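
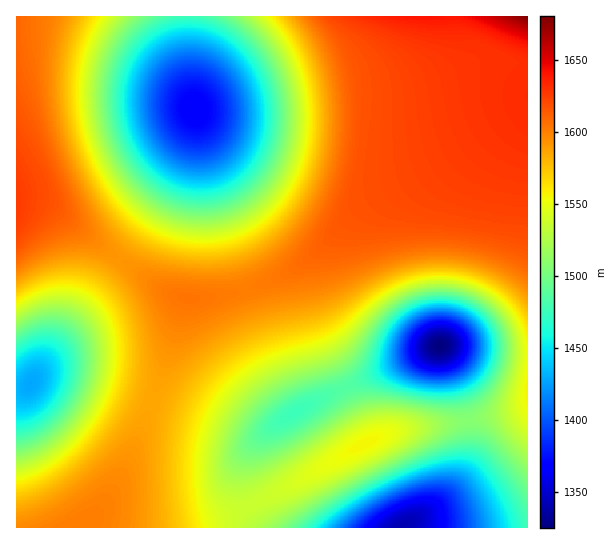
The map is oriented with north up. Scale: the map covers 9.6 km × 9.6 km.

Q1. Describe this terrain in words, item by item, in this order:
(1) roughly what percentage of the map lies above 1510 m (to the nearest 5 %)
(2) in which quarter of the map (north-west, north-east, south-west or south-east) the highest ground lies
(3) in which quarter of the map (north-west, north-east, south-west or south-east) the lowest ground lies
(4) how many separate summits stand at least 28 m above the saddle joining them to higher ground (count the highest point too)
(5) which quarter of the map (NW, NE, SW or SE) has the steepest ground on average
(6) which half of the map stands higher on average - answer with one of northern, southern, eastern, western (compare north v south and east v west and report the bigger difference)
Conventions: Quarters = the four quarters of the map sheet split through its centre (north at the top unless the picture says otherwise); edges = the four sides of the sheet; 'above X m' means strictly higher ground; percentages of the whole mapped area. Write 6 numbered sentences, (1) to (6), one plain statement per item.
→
(1) Roughly 70 % of the ground is higher than 1510 m.
(2) Look to the north-east quarter for the highest ground.
(3) Look to the south-east quarter for the lowest ground.
(4) Counting only tops that stand 28 m proud, the map has 2 summits.
(5) Slopes are steepest in the south-east quarter.
(6) On average the northern half of the map is the higher ground.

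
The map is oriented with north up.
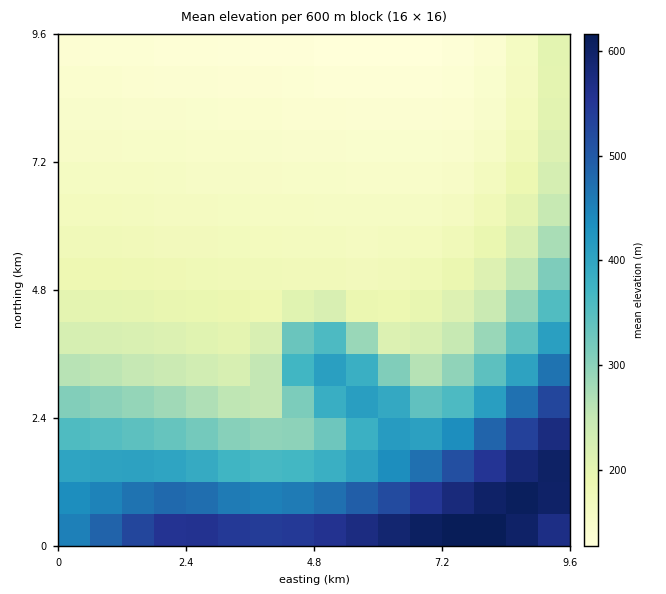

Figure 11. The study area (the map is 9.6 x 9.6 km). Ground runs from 120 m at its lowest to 620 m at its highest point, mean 270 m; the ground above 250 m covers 37.1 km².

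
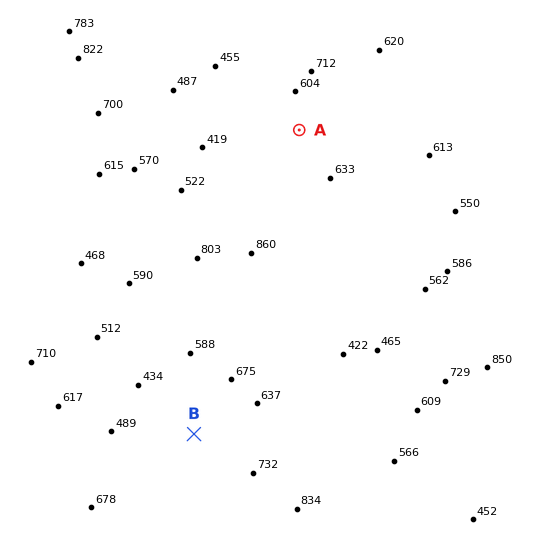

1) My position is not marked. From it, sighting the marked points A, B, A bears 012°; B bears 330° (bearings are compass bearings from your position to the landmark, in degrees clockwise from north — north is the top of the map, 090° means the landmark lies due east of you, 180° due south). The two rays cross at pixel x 224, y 486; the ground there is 730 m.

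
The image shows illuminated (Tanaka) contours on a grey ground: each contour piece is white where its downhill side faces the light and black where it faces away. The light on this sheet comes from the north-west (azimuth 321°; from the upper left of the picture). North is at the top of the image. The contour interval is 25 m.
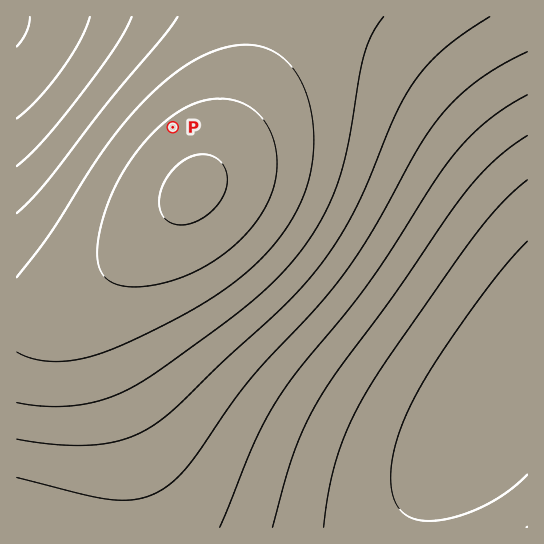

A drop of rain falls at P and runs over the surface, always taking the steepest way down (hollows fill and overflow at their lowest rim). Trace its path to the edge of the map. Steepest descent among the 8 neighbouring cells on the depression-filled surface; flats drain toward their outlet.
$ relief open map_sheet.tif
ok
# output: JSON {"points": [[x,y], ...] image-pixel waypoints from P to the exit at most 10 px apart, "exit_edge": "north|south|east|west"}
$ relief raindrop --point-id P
{"points": [[173, 127], [162, 117], [151, 106], [141, 95], [130, 85], [119, 74], [109, 63], [98, 53], [87, 42], [77, 31], [66, 30], [55, 30], [45, 30], [34, 30], [23, 30], [17, 30]], "exit_edge": "west"}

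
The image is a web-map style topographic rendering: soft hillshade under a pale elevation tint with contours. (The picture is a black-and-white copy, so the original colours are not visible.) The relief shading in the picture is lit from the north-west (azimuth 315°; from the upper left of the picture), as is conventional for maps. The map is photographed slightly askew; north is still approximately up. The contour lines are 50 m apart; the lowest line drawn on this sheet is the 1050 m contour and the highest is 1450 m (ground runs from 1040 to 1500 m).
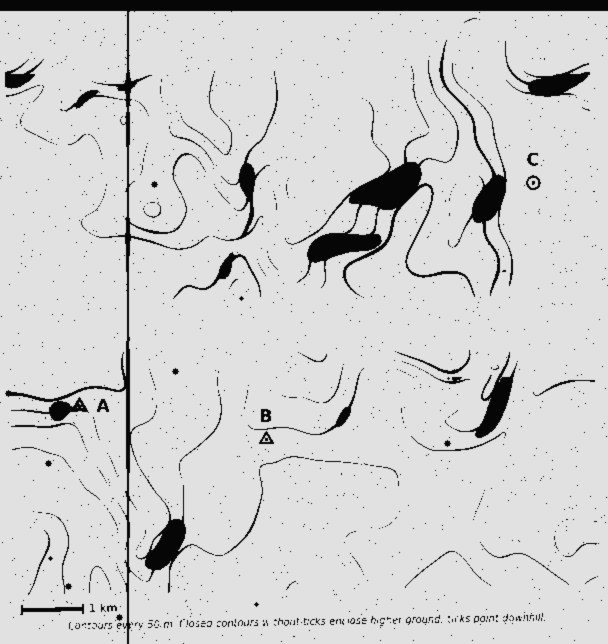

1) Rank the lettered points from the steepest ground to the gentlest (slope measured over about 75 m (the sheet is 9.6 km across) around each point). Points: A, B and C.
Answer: A B C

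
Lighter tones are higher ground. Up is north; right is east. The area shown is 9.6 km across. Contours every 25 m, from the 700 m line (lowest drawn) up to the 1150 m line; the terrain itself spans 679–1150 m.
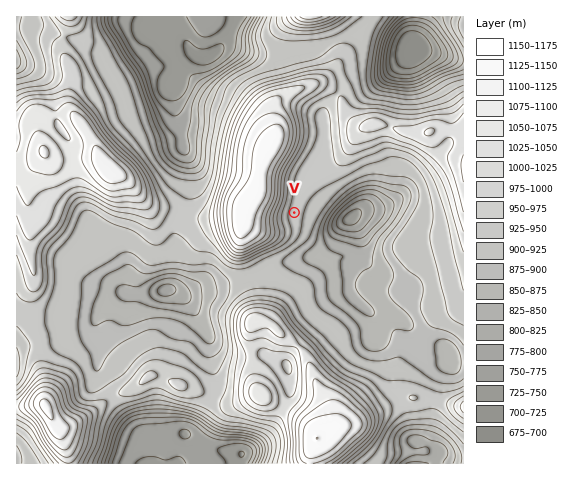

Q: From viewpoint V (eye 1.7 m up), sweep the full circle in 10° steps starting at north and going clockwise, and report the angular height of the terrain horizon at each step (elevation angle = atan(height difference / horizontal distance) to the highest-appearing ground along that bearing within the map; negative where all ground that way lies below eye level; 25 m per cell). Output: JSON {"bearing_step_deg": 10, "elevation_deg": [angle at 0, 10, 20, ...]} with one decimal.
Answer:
{"bearing_step_deg": 10, "elevation_deg": [4.5, 1.9, 0.8, 1.5, 2.2, 1.8, 1.9, 1.6, 1.7, 1.4, 0.7, 0.3, 0.0, -0.6, 0.6, 0.1, 1.5, 2.5, 1.9, 2.7, 3.5, 5.4, 7.5, 9.6, 11.1, 12.1, 12.7, 13.5, 14.4, 14.9, 14.9, 14.0, 12.0, 9.8, 8.5, 7.2]}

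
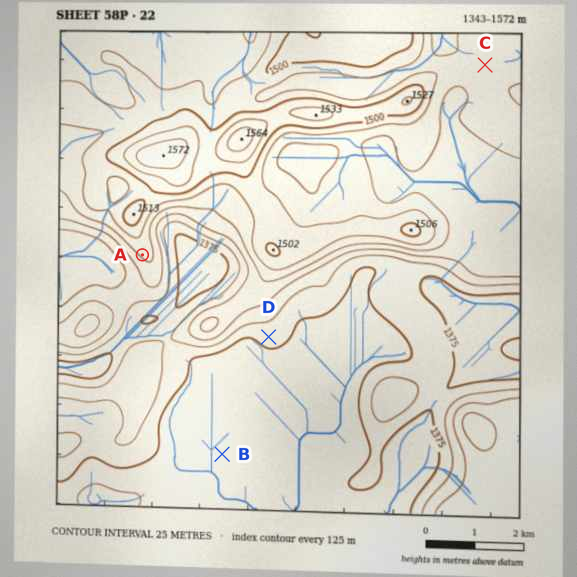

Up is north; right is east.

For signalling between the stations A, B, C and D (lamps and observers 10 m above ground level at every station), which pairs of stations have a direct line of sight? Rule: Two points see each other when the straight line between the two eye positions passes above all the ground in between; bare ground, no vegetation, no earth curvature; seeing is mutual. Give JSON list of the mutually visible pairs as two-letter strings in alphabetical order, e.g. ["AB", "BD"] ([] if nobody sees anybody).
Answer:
["AB", "BD"]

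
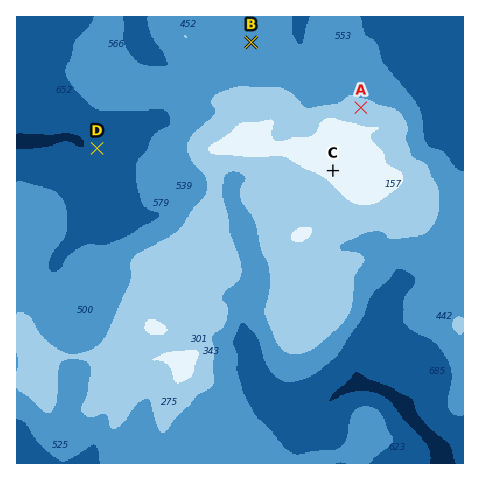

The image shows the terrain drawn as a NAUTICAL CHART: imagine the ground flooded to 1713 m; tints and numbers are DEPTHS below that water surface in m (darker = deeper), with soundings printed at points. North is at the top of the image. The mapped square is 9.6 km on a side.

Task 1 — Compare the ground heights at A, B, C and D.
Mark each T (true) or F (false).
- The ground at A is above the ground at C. F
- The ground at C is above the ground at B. T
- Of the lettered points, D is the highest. F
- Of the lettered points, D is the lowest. T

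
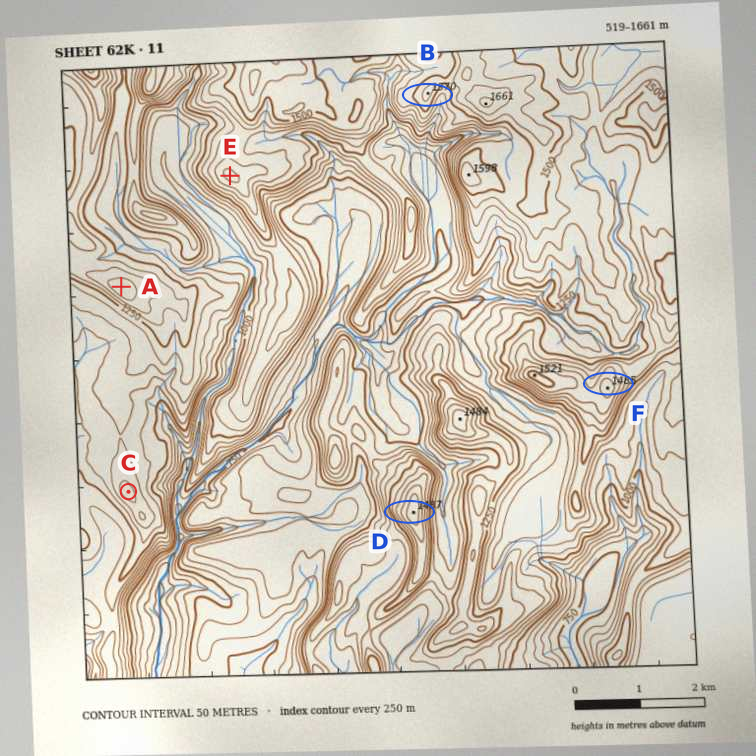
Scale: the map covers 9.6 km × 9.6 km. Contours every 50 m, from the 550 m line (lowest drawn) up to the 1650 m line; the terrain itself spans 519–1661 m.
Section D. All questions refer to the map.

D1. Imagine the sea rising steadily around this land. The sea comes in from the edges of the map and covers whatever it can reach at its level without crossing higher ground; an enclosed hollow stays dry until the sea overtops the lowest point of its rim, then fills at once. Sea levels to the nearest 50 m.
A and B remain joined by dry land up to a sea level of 1250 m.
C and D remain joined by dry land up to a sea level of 1100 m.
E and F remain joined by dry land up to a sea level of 1300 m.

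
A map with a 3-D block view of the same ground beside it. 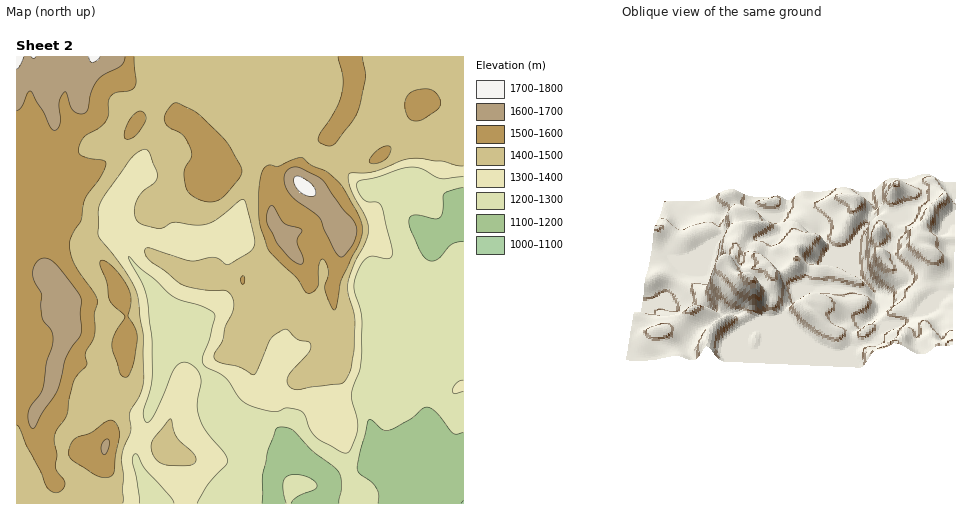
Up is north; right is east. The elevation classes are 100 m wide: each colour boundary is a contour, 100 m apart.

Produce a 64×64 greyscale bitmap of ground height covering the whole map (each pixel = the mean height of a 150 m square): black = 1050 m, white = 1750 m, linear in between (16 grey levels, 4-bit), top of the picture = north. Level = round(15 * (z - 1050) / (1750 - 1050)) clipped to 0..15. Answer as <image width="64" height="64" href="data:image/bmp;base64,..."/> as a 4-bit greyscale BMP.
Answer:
<image width="64" height="64" href="data:image/bmp;base64,Qk12CAAAAAAAAHYAAAAoAAAAQAAAAEAAAAABAAQAAAAAAAAIAAATCwAAEwsAABAAAAAAAAAAAAAAABEREQAiIiIAMzMzAERERABVVVUAZmZmAHd3dwCIiIgAmZmZAKqqqgC7u7sAzMzMAN3d3QDu7u4A////AIiImZmYiIiHZVVVVmZVVERUQyMzMzMzNERDMiIRERERiIiamZiIiIdlVVVmZlVVRVRDIzQzMzM0REMyIhERERGIiaqpmYmZh2VVVmZmZVVVVEMjNEQzMzREQyIiEREREYiJqqmZmZmXZVVmd3ZmVVVUQzM0QzMzNEQzIiERERERiJqqqZmqqpdlVmd3d3ZlVVRDMzMzMzM0MyIiIRERESKImqqZqqu7l2Vnd4iHdmVVVEMzMzMzM0QzIiIiERERIomqqqqqq8uXVWeIiIh2ZlVUQzMzMzNEVUMiIiIhERIiiaqqqqq7y5dmaImYh3ZlVVRDMzMzNEVVQyIiIiIREiKau6qaqrvMqGZ4mYh3ZlVVVUQzMzNFVmZTIzMyIhEiIpq7qpmqq7uodmeIh3ZlVVVVRDMzNFZmZlQzMzMiIiIzq8uqmZmau6l2ZniHZmVVVVVEMzNFZnd3ZDMzMyIiIzOry6qpmZmqmHZWd3dmVVVVVEREREVmd3dkMzQzMyIzRKvMuqqZmZmYdlVnd2ZVVVREREVVVWZ3d2Q0REQzMzREq8y6qpmZmZh2VWd3ZlVVREVVZVVWZmd2VEREREMzRFSrzMuqmZmZmYdlVndmVUREVmZmZmZmZ3ZURERERERFVaq8zLqZmZmZmGVWd2ZVREVnd2Znd3d3dkREREREREVVqqvMupmZmZmYdVVnZlVEVnd3Z3eHd3d2VERERVREVVWqq83KqZmZmZl1VWZmVUVWd3dneIiIiIdURERFVURFVaqrzcupmZmqqXVVZmZVVmd3d3d4iZmYh2RERERVRERVqqvNy6qpmaqpdVVWZVZnd4iHd3eJmZmYdUREREREREWqqs3LqqmZqql1VVVVVniIiId3d3iJmZh1RERERERERKqqvdy6mZmrqXVVVVVWiIiIh3d3d4mZmHVEREREREREuqq83Lqpmqu5dVVVVVZ4iZiId3d3iJmYdURERERERES7qrzdy6mZq7l1VVVVVWeJmIh3d4iImZh1RERERERERLu7vN3cqpmruXVVVVVVZ4mZiIh4iIiZmHVEREREREREu7vM3dyqmZqoZVVVVVVniZmYiIiIiZmZdURERERERES7vM3d26mZmphlVVVVVVZ5mZmIiImZmZl1RERERERERLu8zd3bqpmamGVVVVVVZniZmYiIiZmamXVEREREREREu7zd3cy6mqqYZVVVVWZmeJmYiIiJmZqYZURERERERES7vM3dzKqau5dlVVZmZ3d4mZiIiJmZqphkRERERERERLu8zdzLqZq7l1VVZ3d3d4mZiIiImqmql1RERERERFVUu8zd3LqpmrqGVVZ3iIiIiamIiImqqqqXVERERERFVVW7zd3LqpmqqXVWZ4iIiIiJqZiIiauqqqhURERERERVVavM3MupmaqXZWZ4iIiIiImZmImau6qqqWVVVVVERERVq8zMupmaqYZWd4iIiIiIeImZmbvLqqu6dVVVVUQzNEWru8u6mZmYdmZ4iHd3d3d3eImazMuqq8uWVVVVQzMzRKq7u6qZmYdmZ3d3d3d3d3d3iavMy7q83KhmZVRDMzM0qqq6qpmYd2Znd3d3d3d3d3eJvMzLu73duXZlVDMzMzOqqqqqmYh3Zmd3d3d3d3d3d4rMzMy7zd3JdmVEMzMzM6qqqqqpmHdmZ3eHd3d3d3d3m8zMzMzN3cp2ZUMzMzMzqqqqqqqYd2Z4iIiIiIh3d3ibzMu7vM3cuXZlQzMzMzOqqqqqqph3ZniIiIiIiIh3eJvMu7vM3cyoZlVDMzMzM6qqqqqqmHdmeIiIiJmZmId4m8u7vM3cy5dmVURERDMzqqqqqqqYd2Z4iIiJmaqpmIibu7zN7dy6hlVVREREMzOqqqqqqqmHdmeIiJmqqqqZiJu7ve7ty6llVVVEREQzM6qqqqqqqZh2Z3iImaqquqmImrvN7u3LqGVVVEREREREqqqqqqqqmHdmd4iZqqu7upmaq87u3LqXZmVVRERFVVWqqqqqqqqph3Z3iJmqq7u6mZqqzdy6qYiIh2ZVRVZ3d6qqqqqqqqmYd3eImaqqu7qZmamrupmYiJmZmHZmd3d4u6qqqqqqqZiHeIiJmqu7upmZmZmpmYiImaqpiIiIiIi7u7qqqZmZmYh4iImaq7upmZmZmZmZmYiJmqqZmIiImbu7u7qpmZmZmIiJmaq7upmZmZmZmZqqmIiZmpmZmZmZu7u7u6qZmZqpmJmZq7uqmZmZmZmZmqqZiImZmZmZmZm7u7zLuqqZmqqZmaqruqmZmZmZmZmZq6mYiJmZmZmZmbu7zMu7uqmZqqmaqqqqmZmZmZmZmZmrupiImZmqmZmZu7vMy8y7qpmqqZqqqqmZmZmZmZmZmZq7qYiJmqqpmZnLvMzMzMuqmZmZmqqpmZmZmZmZmZmZmbupiImaqqqpmczMzMzMy6qZmZmZqZmZmZmZmZmZmZmZq6mYiZqqqqmZ3M3czM3LqqqZmZmZmZmZmZmZmZmZmZmrupiImaqqqZnczd3MzcuqqqmZmZmZmZmZmZmZmZmZmZu6mIiZmqqZmN3d3MzN3LqqqZmZmZmZmZmZmZmZmZmZm7qYiJmZmZmI7d3czM3dy7upmZmZmZmZmZmZmZmZmZmbupiJmZmZmIju7dzM3e7dy6mZmZmZmZmZmZmZmZmZmau6mZmZmZmIiO7u3Mze7u3cqZmZmZmZmZmZmZmZmZmZrLqZmZmZiIiI"/>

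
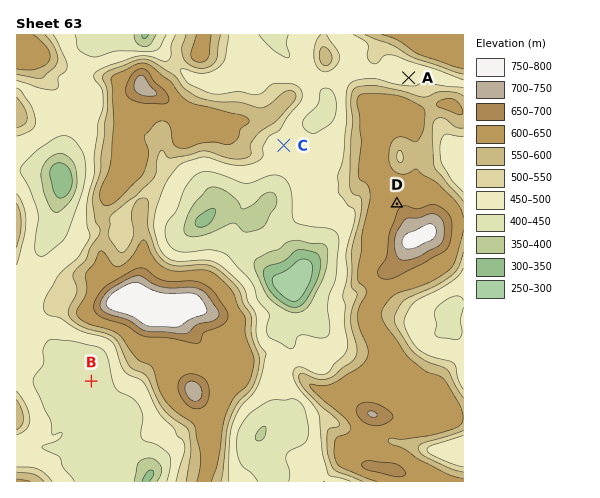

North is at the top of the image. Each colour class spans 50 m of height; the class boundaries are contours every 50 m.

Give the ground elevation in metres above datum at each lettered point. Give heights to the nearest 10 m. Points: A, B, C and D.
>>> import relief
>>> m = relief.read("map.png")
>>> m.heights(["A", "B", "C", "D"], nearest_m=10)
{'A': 490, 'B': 440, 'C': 470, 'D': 640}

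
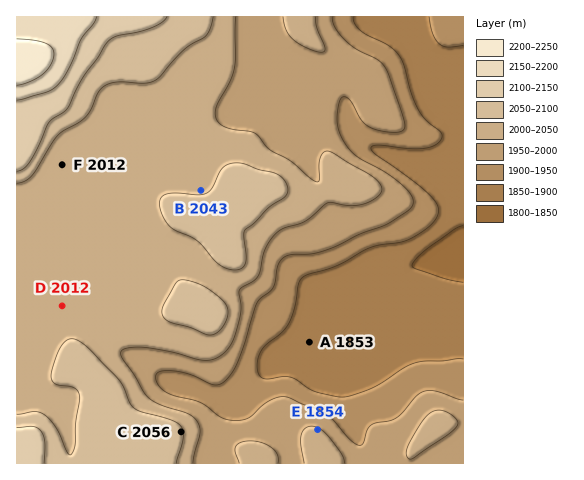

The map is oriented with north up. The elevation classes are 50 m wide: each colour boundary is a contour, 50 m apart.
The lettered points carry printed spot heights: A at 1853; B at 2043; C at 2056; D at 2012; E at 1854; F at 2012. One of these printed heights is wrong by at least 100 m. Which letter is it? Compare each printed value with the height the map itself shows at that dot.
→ E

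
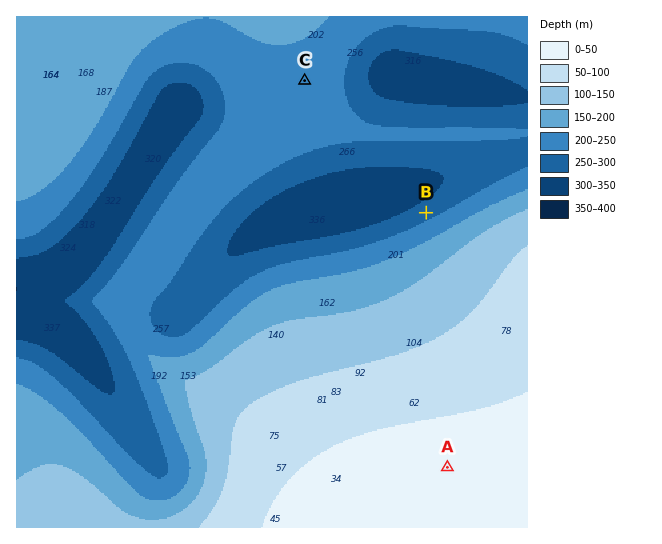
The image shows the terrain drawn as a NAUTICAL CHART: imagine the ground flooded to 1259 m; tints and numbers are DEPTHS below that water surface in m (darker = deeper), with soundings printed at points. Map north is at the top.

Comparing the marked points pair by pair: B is below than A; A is above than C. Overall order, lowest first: B C A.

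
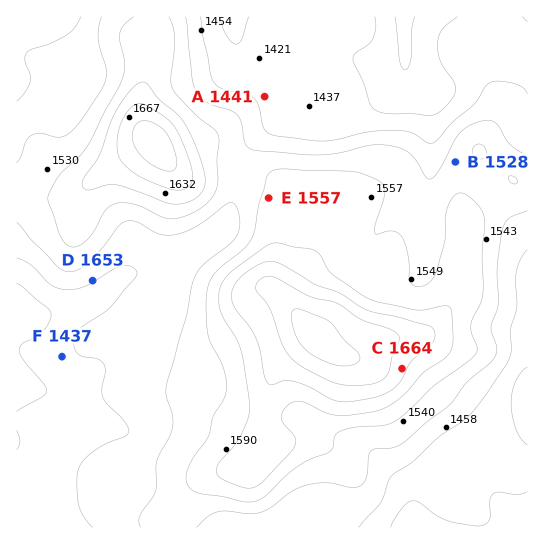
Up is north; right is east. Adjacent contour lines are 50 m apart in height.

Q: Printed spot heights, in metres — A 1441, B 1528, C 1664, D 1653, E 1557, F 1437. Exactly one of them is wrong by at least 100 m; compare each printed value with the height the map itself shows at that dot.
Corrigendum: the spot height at D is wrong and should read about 1453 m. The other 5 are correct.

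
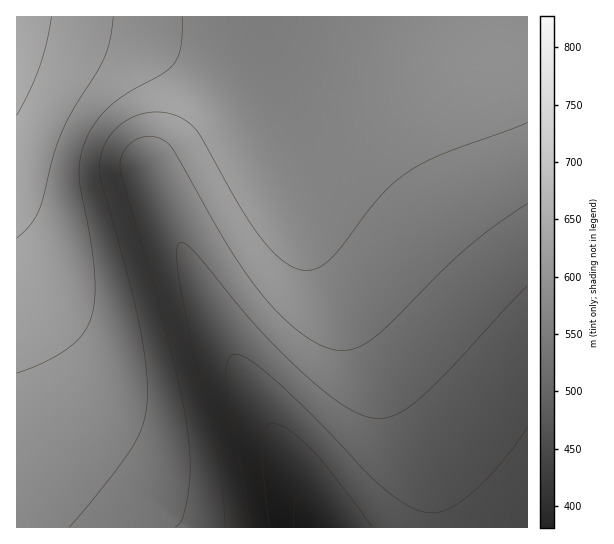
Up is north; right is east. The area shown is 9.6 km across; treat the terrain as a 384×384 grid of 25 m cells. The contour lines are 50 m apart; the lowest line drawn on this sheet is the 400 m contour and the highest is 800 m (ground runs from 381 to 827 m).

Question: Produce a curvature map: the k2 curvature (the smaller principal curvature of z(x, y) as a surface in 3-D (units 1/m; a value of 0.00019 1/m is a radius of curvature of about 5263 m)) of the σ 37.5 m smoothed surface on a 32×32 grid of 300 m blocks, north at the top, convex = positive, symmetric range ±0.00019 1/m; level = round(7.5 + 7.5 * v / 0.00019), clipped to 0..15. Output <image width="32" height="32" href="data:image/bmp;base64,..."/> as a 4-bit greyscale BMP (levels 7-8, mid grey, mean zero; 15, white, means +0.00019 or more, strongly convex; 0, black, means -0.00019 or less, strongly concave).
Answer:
<image width="32" height="32" href="data:image/bmp;base64,Qk12AgAAAAAAAHYAAAAoAAAAIAAAACAAAAABAAQAAAAAAAACAAATCwAAEwsAABAAAAAAAAAAAAAAABEREQAiIiIAMzMzAERERABVVVUAZmZmAHd3dwCIiIgAmZmZAKqqqgC7u7sAzMzMAN3d3QDu7u4A////AHiIiIiIiHd2IABXd3d3d3d3eIiIiIiIdRACZ3d3d3d3d3d3iIiIiHMABHd3d3d3d3d3d3eIiIhiABV4d3d3d3d3d3d4iIiHQAA2d3d3d3d3d3d3iIiIhiABV3d3d3d3d3d3eIiIiHQAA2d3d3d3d3d3d3iIiIhiABV3d3d3d3d3d3eIiIiHQAA3d3d3d3d3d3d3iIiIhiABV4d3d3d3d3d3eIiIh3QAA3iIiId3d3d3d3eIiIdiABWIiIiId3d3d3d3iIiHQAA3iIiIiIh3d3d3d4iIhiABWIiIiIiId3d3d3d4iHQAA3iIiIiIh3d3d3d3eIhiABWIiIiIiHd3d3d3d3eHQQA3iIiIiId3d3d3d3d3dzABWIiIiIh3d3d3d3d3d3UQA3iIiIiHd3d3d3d3d3dzABR4iIiId3d3d3d3d3d3UQAmiIiIiHd3d3d3d3dlVTAAR4iIiId3d3d3d3d3ZTEAAmeIiIh3d3d3d3d3d2VCAAJneIiId3d3d3d3d4d2QxABNneIh3d3d3d3d3eHdlQyI0Vnd3d3d3d3d3d4iHdlVERWZ3d3d3d3d3d3iIiHdmVWZnd3d3d3d3d3eIiIiHd2Znd3d3d3d3d3d4iIiIh3d3d3d3d3d3d3d3iIiIiId3d3d3d3d3d3d3eIiIiIiHd3d3d3d3d3d3d3iIiI"/>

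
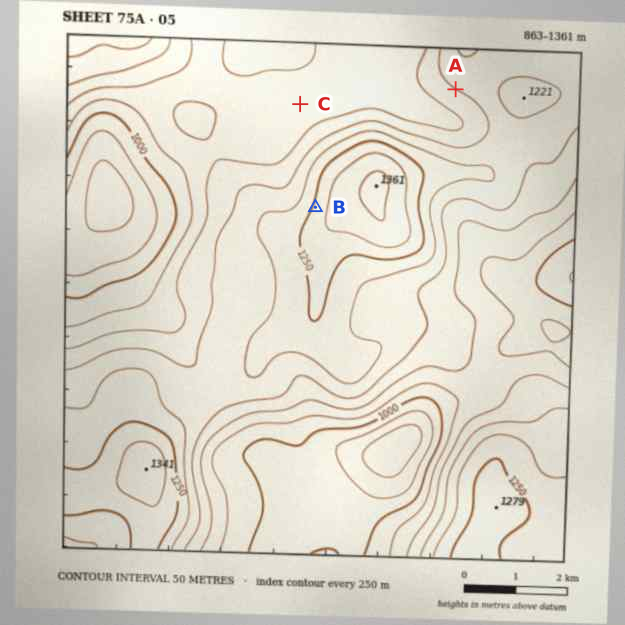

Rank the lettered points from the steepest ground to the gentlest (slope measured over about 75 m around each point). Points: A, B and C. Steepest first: B A C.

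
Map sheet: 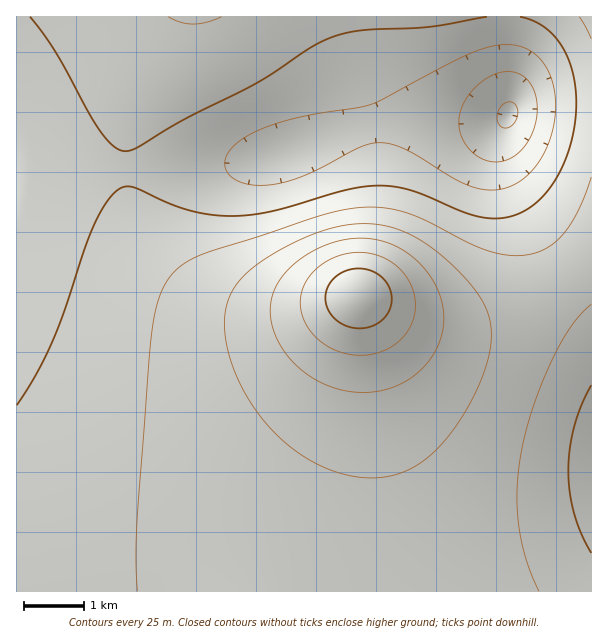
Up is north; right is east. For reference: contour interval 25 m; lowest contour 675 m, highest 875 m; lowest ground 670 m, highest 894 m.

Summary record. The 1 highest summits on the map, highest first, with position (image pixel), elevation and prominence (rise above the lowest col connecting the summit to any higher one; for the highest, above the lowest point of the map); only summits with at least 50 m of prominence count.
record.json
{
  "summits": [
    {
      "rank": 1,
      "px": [359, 296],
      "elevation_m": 894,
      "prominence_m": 224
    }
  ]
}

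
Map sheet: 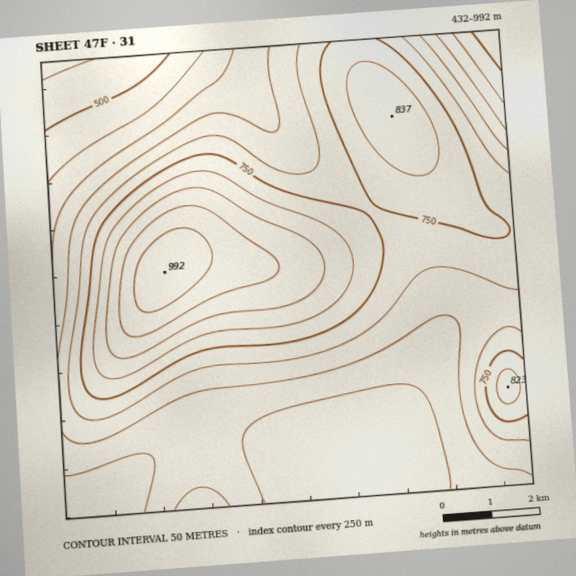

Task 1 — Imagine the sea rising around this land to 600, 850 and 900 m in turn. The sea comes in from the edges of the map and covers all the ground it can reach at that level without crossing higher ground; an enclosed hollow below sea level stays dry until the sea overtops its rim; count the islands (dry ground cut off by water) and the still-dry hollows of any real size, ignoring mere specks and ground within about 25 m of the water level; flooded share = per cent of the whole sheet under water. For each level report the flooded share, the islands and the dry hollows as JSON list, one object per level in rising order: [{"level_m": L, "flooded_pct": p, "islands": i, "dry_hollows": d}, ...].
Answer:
[{"level_m": 600, "flooded_pct": 20, "islands": 0, "dry_hollows": 0}, {"level_m": 850, "flooded_pct": 89, "islands": 1, "dry_hollows": 0}, {"level_m": 900, "flooded_pct": 94, "islands": 1, "dry_hollows": 0}]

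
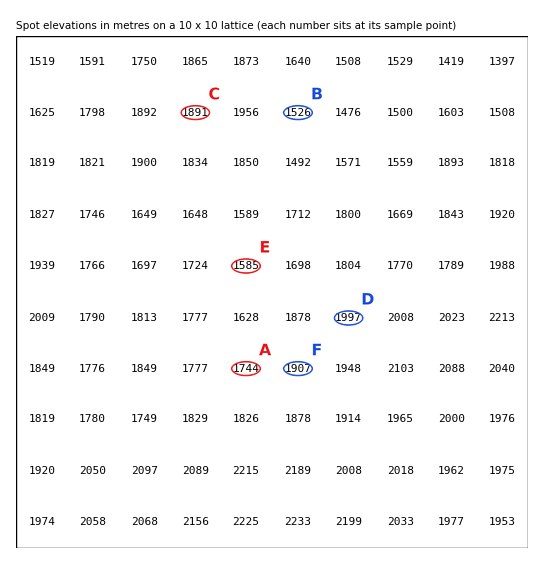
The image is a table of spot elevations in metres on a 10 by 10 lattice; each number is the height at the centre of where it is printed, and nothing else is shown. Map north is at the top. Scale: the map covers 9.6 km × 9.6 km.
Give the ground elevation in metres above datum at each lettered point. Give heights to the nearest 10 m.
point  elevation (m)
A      1740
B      1530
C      1890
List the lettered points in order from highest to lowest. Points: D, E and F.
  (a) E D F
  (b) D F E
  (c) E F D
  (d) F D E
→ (b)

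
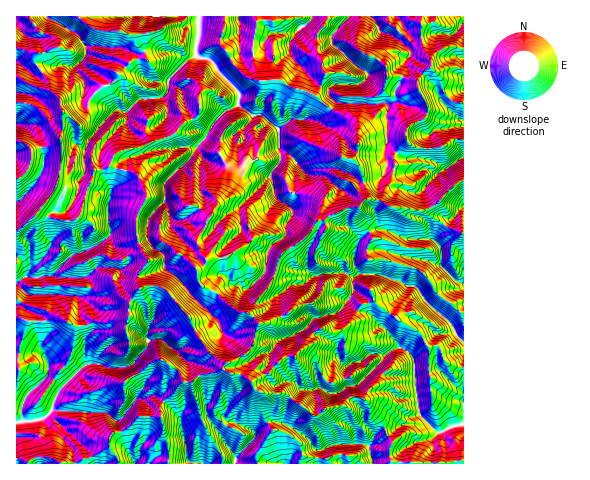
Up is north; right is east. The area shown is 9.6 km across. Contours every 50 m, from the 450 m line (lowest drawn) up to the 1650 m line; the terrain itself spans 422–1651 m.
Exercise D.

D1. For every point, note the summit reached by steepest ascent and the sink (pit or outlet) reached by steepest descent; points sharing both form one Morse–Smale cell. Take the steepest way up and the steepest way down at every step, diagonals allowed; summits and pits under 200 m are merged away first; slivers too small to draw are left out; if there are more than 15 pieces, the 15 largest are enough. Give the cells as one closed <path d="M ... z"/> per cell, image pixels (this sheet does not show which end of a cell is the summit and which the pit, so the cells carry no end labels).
<path d="M224 16l-144 1 5 6 12 7 25 1 7 4 7 0 11 24-15 1-12 13-2 1-2 4-5 6-13 6-10 13-1 12-9 9-7-6-8-5 0 18-3 3 2 28-3 16-6 15-14 17 13 8 23 2 6-9 5-19 9-22 7 0 8-5 24 7 6 6 7 17-11 23 1 23 11 18-10 15 2 14 7-2 10 0 8 3 25 29 6 15 11 17 18 14 11-4 16-12 7-25-8-10 5-13 17-20 9-27 19-12 18-21 6 0 4-4 20-9 9 0 8-8 0-6-5-22-9-12 6-8-1-28-24-13-18-15-22-7-12-8-21 1-15-5-13-14-2-7-10-10 5-19z"/><path d="M358 207l-9 0-20 9-4 4-6 0-18 21-19 12-9 27-17 20-5 13 8 10-7 25-16 12-9 2-3 7 6 4 7 0 11 5 9 12 29 4 20 14 6 7 6 0 9-7 15-2 8-8 14 1 7 13 9 7 6 14 7 8-4 8 2 15 72 0 1-151-5-2-7-8-11-6-6-6-6-12-11-10-35-10-15 0-1-11 6-10-15-23z"/><path d="M157 286l-10 0-11 6-7 12 0 12-3 4-15 0-5 3-11-3-8 5-10 1-18-9-17 5-26-3 1 145 101 0-2-9-7-8 0-8 3-5 13-4 15-14 20 1 0-8 2-5 21-23 9 1 7-7 14-2 11-5 1-4-12-8-11-14-12-24-25-29z"/><path d="M40 211l-18 16-6 3 0 88 26 4 17-5 18 9 10-1 8-5 10 3 6-3 15 0 3-4 0-12 11-16-2-14 10-12-11-21-1-23-5-1-29 1-12 3-12-4-3 3-14 0-13-3z"/><path d="M420 16l-92 0-11 19 0 18 6 9 2 13-9 21 13 12 22 11 7 6 0 26-6 8 9 12 6 28 10 0 5 3 3-10 5-9 5-16-1-10 2-4-9-7 0-35 1-6 7-4 0-11 11-20 0-10 4-5 0-5-14-11 9-10 6 8 9 0 2-9z"/><path d="M80 16l-51 0 1 4 10 12 14 7 3 8-14 6-14-1-7-3-6 0 0 53 12 2 11 4 18 19 6-2 0-12 15 11 9-9 1-12 10-13 13-6 5-6 2-4 2-1 12-13 15-1-11-24-7 0-7-4-25-1-12-7z"/><path d="M377 199l-12 0-7 10 2 11 13 18-6 10 1 11 15 0 35 10 11 10 6 12 6 6 11 6 7 8 4 1 1-78-17-7-22-17-7 1-26-4z"/><path d="M284 393l-20 0-2 7 1 11 10 19 10 1 17 11 4 14 23 2 3 6 60-1-1-14 4-8-7-8-6-14-9-7-7-13-14-1-8 8-15 2-9 7-6 0-6-7z"/><path d="M223 368l-10 5-14 2-7 7 10 38 21 36 0 8 34 0-1-10 17-23-10-20 0-18-7-4-8-11-11-5-7 0z"/><path d="M327 16l-57 0 0 5-12 0-5 24 1 19 4 14 4 3 19-1 12 8 23 7 9-20-2-13-6-9 0-18 7-9z"/><path d="M186 381l-3 0-9 12-10 7-4 9 3 23 5 10 1 21 53 1 1-8-21-36-10-37z"/><path d="M397 154l-3 3 1 10-5 16-8 16 0 2 7 5 29 5 8-1 11-6 17-19 10-5-1-23-19 12-6-6-8-3-26-2z"/><path d="M405 29l-9 10 14 11 0 5-4 5 0 10-11 20 0 11-7 4-1 6 0 35 9 6 11-11 0-12 16-9 5-8-1-9-9-13-1-9 6-8 8-6 0-6-8-13-1-9-11-2z"/><path d="M110 165l-8 5-8 1-14 46 10 4 12-3 35-1 10-20-7-19-6-6z"/><path d="M431 67l-5 3-9 11 1 9 9 13 1 9-5 8-13 6-4 6 0 7 4 5 16 5 13-1 16-8 3-11 6-4 0-3-19-17 4-7-6-8-3-14z"/>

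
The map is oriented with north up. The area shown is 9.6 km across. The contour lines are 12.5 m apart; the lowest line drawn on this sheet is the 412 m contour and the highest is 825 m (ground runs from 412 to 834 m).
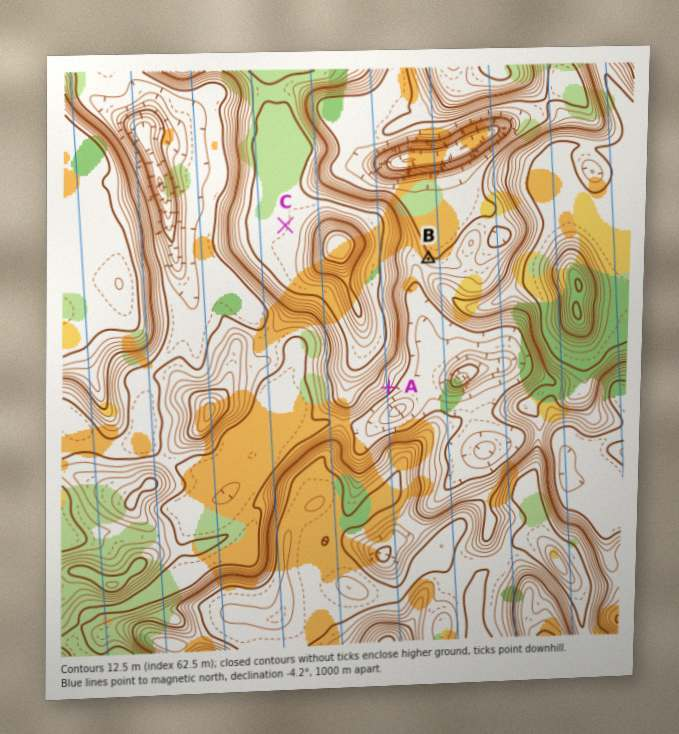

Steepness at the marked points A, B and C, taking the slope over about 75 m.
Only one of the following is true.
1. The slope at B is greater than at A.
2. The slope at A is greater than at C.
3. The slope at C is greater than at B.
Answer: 2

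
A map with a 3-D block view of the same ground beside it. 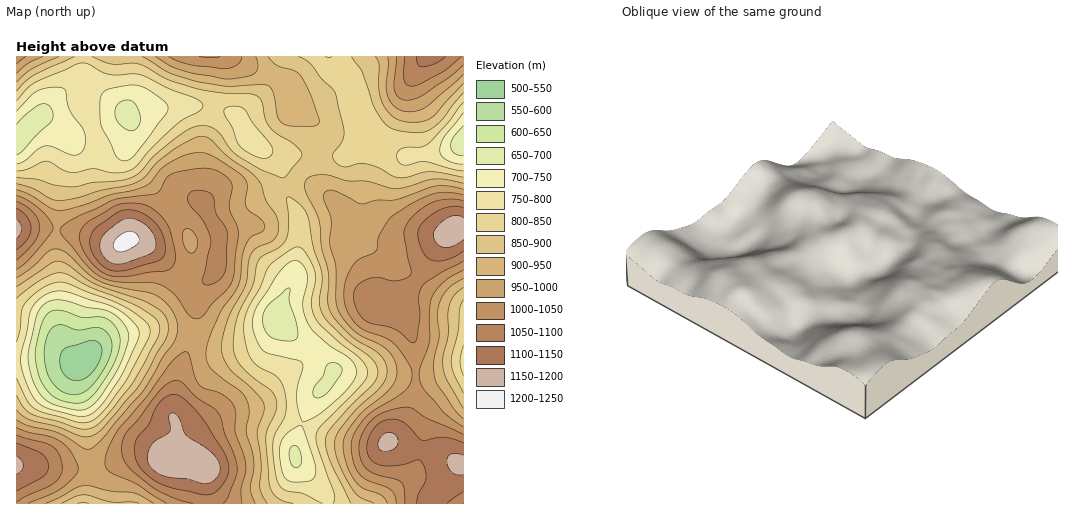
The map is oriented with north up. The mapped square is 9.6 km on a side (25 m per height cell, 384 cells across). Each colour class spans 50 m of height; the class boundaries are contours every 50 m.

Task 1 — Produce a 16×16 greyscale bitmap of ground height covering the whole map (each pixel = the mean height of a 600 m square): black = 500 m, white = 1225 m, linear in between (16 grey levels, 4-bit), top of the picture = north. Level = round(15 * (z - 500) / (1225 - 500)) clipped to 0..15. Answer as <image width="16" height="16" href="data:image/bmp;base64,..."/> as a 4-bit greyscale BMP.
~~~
<image width="16" height="16" href="data:image/bmp;base64,Qk32AAAAAAAAAHYAAAAoAAAAEAAAABAAAAABAAQAAAAAAIAAAAATCwAAEwsAABAAAAAAAAAAAAAAABEREQAiIiIAMzMzAERERABVVVUAZmZmAHd3dwCIiIgAmZmZAKqqqgC7u7sAzMzMAN3d3QDu7u4A////AMqZrNyXZ5vN3Kve7JVYzd25is7blmjNzHRHvcuXVpu5QhSLqXZUaahBE2moZVWKuFI0aahUWLy4dWiaunRqzLmorcu7hWm7zMrO7LuYeqveuazLu5iJmr2HeJq6l4mIiFVVaJhnd3ZlRFVGd2iHeIZVVVZ3eYd6qIdneaqYd4rL"/>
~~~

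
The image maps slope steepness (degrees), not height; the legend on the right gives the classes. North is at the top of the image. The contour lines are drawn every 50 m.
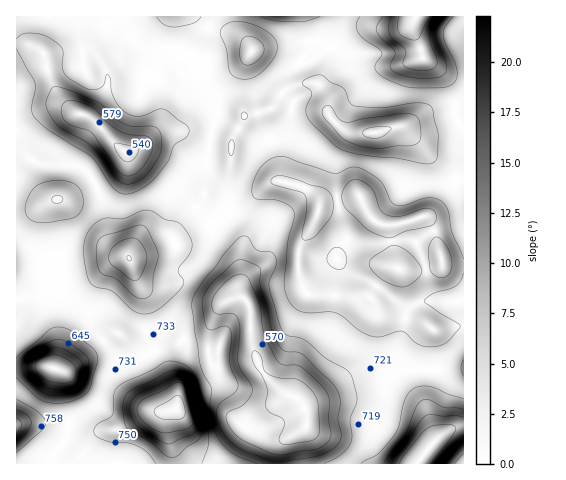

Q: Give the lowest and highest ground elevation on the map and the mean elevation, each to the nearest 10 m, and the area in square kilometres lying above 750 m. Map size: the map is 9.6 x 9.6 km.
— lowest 500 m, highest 960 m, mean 720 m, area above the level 25.3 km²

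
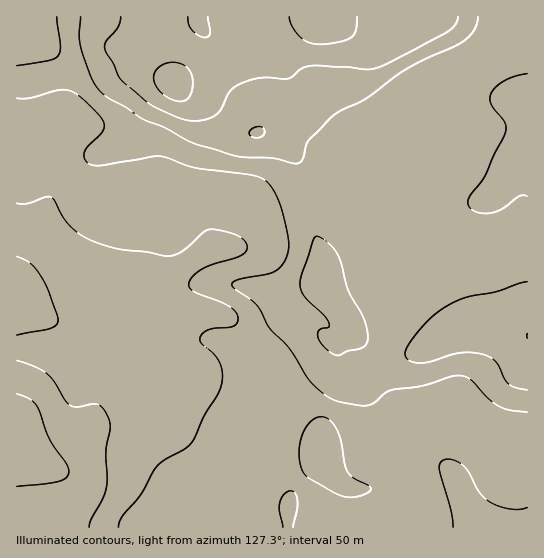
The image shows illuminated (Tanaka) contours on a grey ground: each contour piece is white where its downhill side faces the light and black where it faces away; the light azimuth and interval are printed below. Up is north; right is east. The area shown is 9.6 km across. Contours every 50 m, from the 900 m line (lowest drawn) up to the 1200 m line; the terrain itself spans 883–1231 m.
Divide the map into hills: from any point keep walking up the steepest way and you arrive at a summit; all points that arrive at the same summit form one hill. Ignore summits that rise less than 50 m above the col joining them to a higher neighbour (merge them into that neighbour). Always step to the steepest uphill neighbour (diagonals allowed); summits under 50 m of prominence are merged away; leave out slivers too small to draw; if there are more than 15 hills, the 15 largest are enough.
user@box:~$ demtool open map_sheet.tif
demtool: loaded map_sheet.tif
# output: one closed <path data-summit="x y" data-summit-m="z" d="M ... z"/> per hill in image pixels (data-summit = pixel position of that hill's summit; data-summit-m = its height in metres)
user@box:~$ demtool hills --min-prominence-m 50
<path data-summit="317 17" data-summit-m="1231" d="M527 16l-278 0-2 30 12 53-18 12-17 22-7 13-5 24-1 27-8 16-12-8-14-5-43-9-44 0-13-3-20 0-3 3-1-38 4-18-1-8 5-13 2-12-3-32-9-19-12-10-5 0-18 8 1 479 511-1-1-107-20-1-18-7-108 0 8-10 0-3-9-10-3-7 0-12 8-23 45-46 28-17 32-5 21-10 17-3z"/><path data-summit="174 82" data-summit-m="1222" d="M247 16l-230 0-1 31 23-6 12 10 5 8 5 16 2 27-2 12-5 13 1 8-4 18 0 37 4-2 20 0 13 3 44 0 43 9 14 5 12 8 8-16 1-27 5-24 7-13 17-22 18-12-12-53z"/><path data-summit="527 335" data-summit-m="1150" d="M527 267l-16 2-21 10-32 5-28 17-46 49-7 20 0 12 12 20-9 9 109 1 18 7 20 1z"/>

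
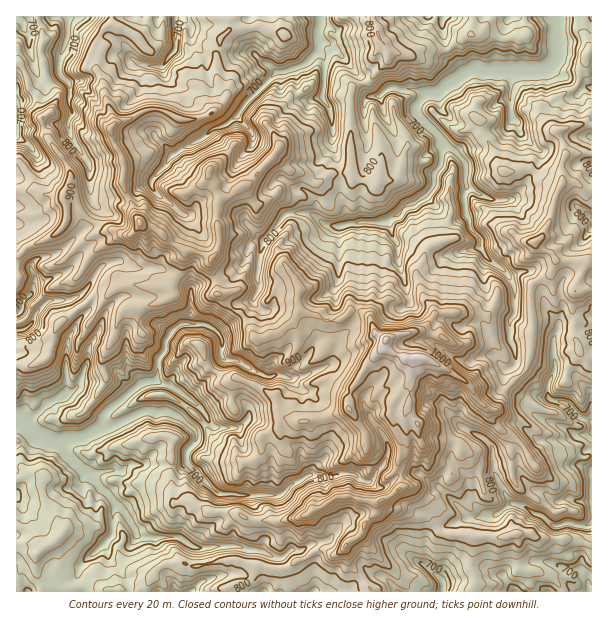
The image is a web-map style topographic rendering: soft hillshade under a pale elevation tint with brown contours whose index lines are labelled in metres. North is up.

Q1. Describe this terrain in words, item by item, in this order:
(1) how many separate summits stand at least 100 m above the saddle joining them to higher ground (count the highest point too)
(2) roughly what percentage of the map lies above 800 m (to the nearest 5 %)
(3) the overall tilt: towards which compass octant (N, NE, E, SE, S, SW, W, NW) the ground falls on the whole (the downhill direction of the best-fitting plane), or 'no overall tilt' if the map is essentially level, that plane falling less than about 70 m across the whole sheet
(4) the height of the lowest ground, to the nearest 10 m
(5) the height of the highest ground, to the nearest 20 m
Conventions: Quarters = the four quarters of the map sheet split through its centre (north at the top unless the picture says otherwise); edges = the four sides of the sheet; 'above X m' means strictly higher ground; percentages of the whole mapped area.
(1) There are 2 summits with 100 m or more of prominence.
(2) About 50 % of the map lies above 800 m.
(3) No overall tilt - high and low ground are spread across the sheet.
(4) The lowest ground is at about 650 m.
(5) The highest ground is at about 1060 m.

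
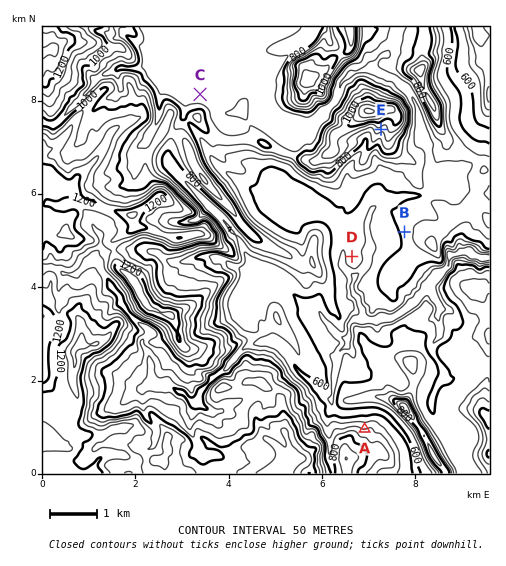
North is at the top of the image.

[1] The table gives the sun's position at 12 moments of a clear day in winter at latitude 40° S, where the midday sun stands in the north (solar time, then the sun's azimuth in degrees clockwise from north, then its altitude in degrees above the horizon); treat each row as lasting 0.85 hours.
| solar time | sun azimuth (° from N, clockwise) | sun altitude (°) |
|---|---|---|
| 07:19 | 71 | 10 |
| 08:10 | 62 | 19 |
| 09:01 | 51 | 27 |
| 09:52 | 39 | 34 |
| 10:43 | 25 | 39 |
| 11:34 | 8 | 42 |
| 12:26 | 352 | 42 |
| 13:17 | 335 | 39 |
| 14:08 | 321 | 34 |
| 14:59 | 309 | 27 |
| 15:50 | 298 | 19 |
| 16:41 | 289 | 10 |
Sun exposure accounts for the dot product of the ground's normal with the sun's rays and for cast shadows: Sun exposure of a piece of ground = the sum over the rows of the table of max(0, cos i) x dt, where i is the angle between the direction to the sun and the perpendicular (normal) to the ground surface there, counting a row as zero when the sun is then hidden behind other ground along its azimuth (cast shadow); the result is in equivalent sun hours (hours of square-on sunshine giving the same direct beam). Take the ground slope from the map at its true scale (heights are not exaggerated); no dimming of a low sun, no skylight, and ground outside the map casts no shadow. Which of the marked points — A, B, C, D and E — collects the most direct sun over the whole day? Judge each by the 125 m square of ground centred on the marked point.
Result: A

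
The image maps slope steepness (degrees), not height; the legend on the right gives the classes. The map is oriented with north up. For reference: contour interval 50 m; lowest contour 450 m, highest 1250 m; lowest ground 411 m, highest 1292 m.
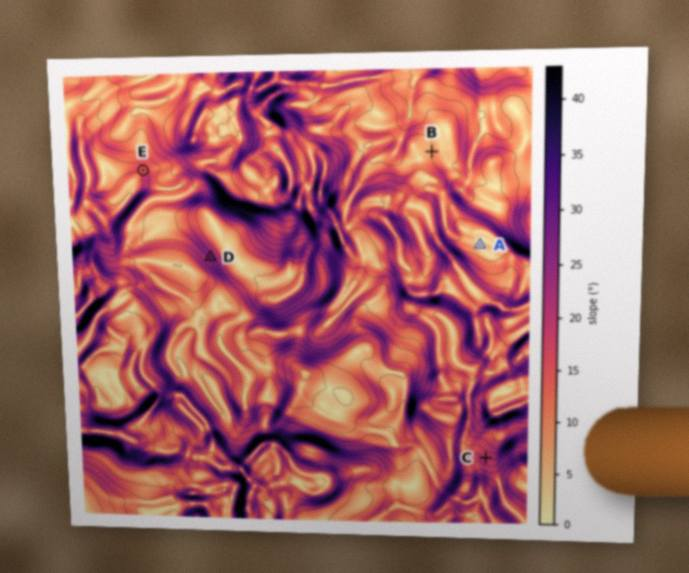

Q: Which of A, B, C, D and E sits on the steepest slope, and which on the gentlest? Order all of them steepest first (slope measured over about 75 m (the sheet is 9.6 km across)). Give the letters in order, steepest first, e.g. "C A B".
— D C E B A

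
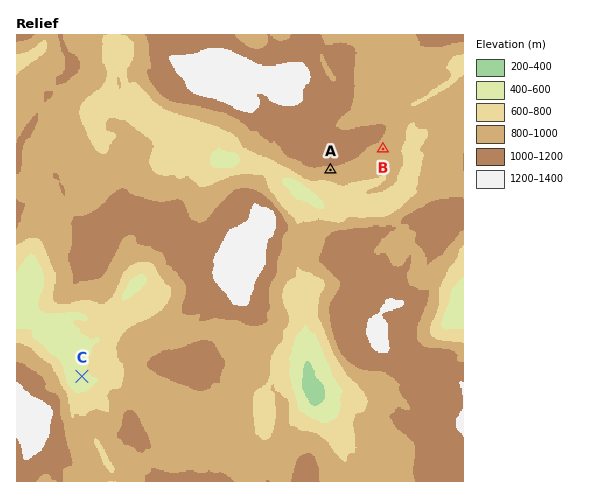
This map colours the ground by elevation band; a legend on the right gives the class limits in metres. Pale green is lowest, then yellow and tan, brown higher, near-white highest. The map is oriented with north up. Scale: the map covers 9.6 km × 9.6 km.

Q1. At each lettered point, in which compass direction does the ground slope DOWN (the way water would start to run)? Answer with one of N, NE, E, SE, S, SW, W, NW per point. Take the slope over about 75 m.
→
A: S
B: SE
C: SW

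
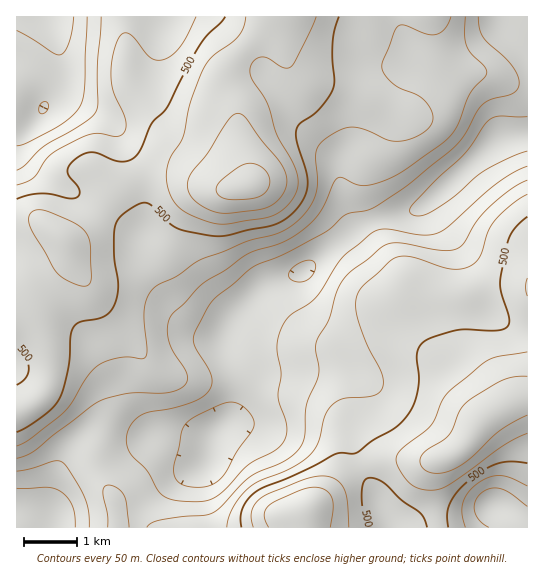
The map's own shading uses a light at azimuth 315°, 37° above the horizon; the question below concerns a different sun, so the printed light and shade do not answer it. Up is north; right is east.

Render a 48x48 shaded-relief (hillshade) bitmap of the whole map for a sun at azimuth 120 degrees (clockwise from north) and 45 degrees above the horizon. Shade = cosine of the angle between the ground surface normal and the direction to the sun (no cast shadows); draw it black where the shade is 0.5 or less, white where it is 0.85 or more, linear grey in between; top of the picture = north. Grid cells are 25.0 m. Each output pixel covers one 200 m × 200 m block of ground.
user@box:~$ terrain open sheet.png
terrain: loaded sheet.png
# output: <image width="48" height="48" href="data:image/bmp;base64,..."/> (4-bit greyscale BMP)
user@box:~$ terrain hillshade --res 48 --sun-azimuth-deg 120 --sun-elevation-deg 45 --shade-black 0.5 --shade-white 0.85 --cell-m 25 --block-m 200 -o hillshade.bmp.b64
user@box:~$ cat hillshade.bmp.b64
<image width="48" height="48" href="data:image/bmp;base64,Qk32BAAAAAAAAHYAAAAoAAAAMAAAADAAAAABAAQAAAAAAIAEAAATCwAAEwsAABAAAAAAAAAAAAAAABEREQAiIiIAMzMzAERERABVVVUAZmZmAHd3dwCIiIgAmZmZAKqqqgC7u7sAzMzMAN3d3QDu7u4A////AJqodUV5mYd2ZlQyNXiazdzLqYiJvMqYiZmpdUV5qYd2ZUIRJGeKvd3LmIiazduYiKqpdlZ5qph2ZTAAATRorN3LmImr3/25iKqphmaJqqqYZTAAAAElerzKmIms7/7KiLuph3eJmquph0IAAAACWKu6h3ir3//bmcy6h3iZmau7qGQiIhABR4mYh2eKzv/sqd3LmImqqaq7uXVERDISNoiHdmZ4nO/9uu7cqImrupqruoZmZVQyNnh2ZlRWeb7ty+7tyoiru6qru5dndmVDRnh2ZlRFV5vd3N7+3Kmry7q7y6h3d2VUVoiHZmVVVnm83bzv7bqrzLu8zLqIh3ZVVoiHdmZVVWibvIrO/suqu7vM3cuYh3ZlVniIdmZlVWeJqmec7tuqqru8zduph3dmVniId2ZmVVZ3iWaL3dy6qqu7zMuph3d2ZniIh3d2ZVVneGeKzMu6qaq7u7qZiHd3d3iIh3d3dmVmd3eKvLu6qauqq6mIiHd3eIiIh3eIh2ZmZoiKvLqqqqu7u6mIh3d3eIiIiIiIiHd3Zoiau7qqqru7u6mHh3d3eId4iIiIiId3d5mbu7qqq7zMzLmHd3d2d3d4iIiIiIiHd5mqu7u7u7y7zcqYd3d2Zmd4iJmYiZmHd5mqqqu7u7u7zcuph3d2VWZ4iJmZmZmXd5maqqvMu7u7zdy6iHd1RFZ3iJmYiZmHZomZmau8u7u8zN3LqYh1M0VmeImYiIiHZoiZmau7uqu8zM3dy6qGQzRVZ4iId3d2ZoiImru7qpqrzM3d3My4ZDREVniIdmZmZoh4mrvLqZmru8zd3d3LhlVERWd3dlVWZnd4mrvLqYmaq7zd3d7suYZURWZmZlRWd3d4mqu7qZiaqrzd3e7ty6h2ZmZlVURFZ2d4iZqrupiJmqzd3e/+3LqYiIdlVEM0VmZ4iImqupiIiavN3v//7Lqquql2VEMzRVZ4iIiaqpd3eJq8zv//7bq7zMuXZUMiNEVoiIiZqYdmZ3iave//7bqrzd26dlQzM0RXiIiZmYZVZmd4q97v7Kmrzd7cqGVDMzNGeImYiHZlZmZ3mr3e25mavN7uyoZUQzIkVniId3ZmZmZ4irzdy5iJq83u7ah1VFMSNGeHZmZ2Zmd4mrvMy6mJmrze/9uXZnUhIkaHZWZ2ZmeJq7vMy6mZmavN7/25iKhTIjV3ZWZmZ3eJq8u7y7qZmZqr3/7Kqrp1QzVnZnZlZ3eJq7u7u7qpmZmqzv7LqruXZERnd3dlV3iJq7qry7qqmZmavO7LuruodURXiIdUVoiJqqqru7qpmZmZq83Lu6qphkNGiYdkRniaqpmqu7qpmZmZqru7u5mZhkNGiZdkRXmqqZmqu7qpmZmZqqq7u5mZhkNGiZhkNGiaqZqru7qqqpmaqqqqqpmZdUNGiZhkNFeJqZqru7qqqpmaqqqaqpmYdTNGiph1RFZ4mZq7y7qqqqmau7qpmpmYZDNGiph1RFVniZq8zLqqqqmrzMyqmZmHVDRXmZl2VVRWeJq8zLqqqpmrzdy5mQ=="/>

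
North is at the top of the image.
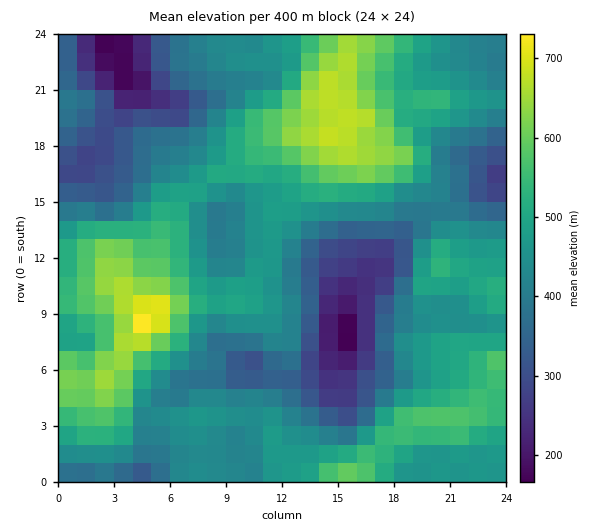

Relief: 150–750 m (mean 450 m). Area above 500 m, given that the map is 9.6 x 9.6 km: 29.3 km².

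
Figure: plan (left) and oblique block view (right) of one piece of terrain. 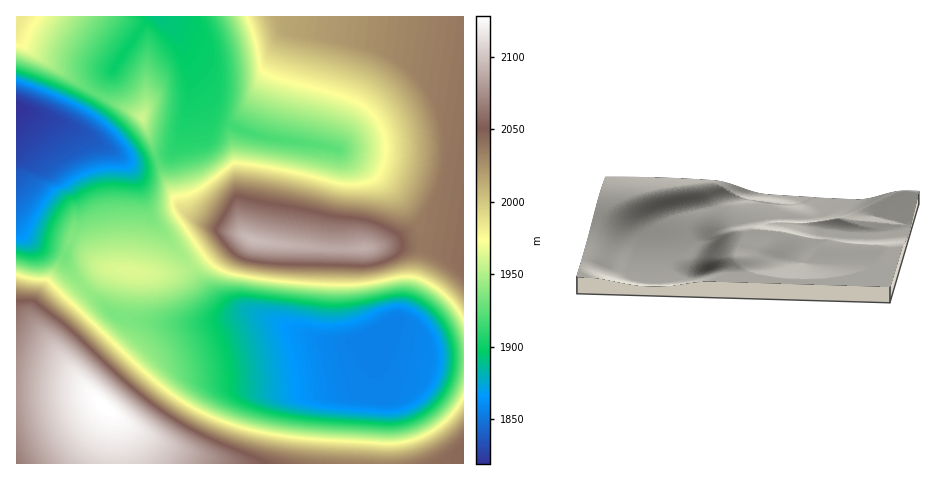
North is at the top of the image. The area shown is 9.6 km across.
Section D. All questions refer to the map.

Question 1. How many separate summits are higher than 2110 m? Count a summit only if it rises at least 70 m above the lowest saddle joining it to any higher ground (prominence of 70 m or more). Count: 1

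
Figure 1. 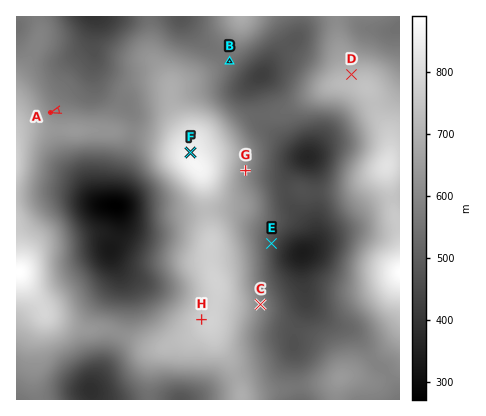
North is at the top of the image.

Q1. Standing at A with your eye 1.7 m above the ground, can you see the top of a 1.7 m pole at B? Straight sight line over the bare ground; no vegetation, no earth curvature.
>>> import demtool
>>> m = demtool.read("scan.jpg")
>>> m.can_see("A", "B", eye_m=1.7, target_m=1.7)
False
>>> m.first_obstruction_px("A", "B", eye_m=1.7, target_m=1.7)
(131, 90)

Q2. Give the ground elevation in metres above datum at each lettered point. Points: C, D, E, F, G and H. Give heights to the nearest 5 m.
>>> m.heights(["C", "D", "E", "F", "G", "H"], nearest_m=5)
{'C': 595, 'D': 715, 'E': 470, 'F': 855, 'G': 615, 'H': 770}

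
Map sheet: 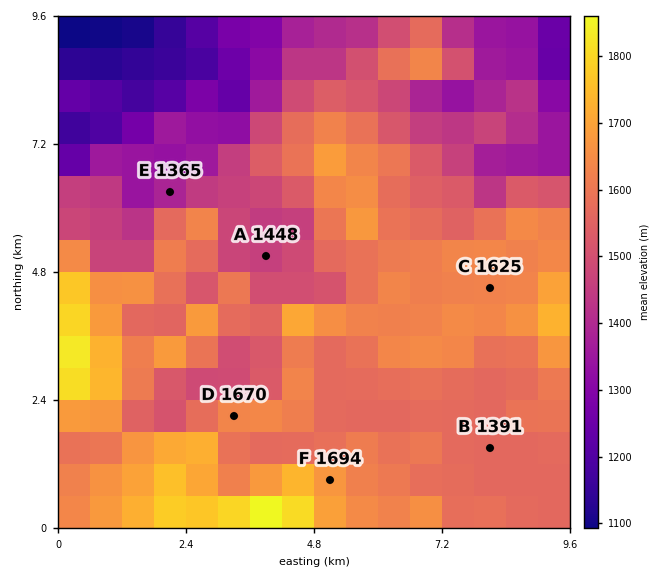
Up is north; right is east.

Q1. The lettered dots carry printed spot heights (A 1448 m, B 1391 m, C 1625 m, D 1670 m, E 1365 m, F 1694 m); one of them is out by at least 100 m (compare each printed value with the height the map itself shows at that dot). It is B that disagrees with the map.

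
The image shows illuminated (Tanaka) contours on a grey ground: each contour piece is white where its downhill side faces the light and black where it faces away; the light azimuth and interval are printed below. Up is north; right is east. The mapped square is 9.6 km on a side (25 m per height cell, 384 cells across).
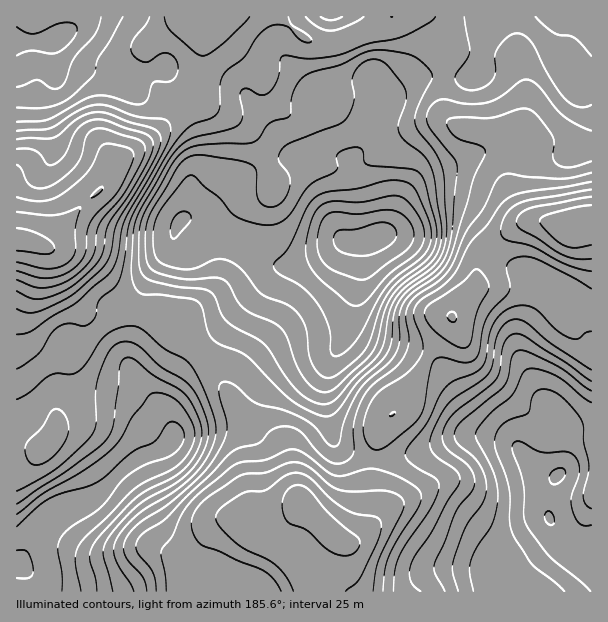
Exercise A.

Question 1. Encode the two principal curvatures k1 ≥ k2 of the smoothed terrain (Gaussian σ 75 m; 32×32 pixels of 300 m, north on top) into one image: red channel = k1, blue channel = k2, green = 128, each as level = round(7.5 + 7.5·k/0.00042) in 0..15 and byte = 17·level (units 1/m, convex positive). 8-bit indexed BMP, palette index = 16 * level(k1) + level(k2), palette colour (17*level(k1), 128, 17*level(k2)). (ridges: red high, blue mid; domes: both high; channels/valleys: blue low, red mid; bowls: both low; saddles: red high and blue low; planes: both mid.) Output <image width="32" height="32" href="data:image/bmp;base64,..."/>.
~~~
<image width="32" height="32" href="data:image/bmp;base64,Qk02CAAAAAAAADYEAAAoAAAAIAAAACAAAAABAAgAAAAAAAAEAAATCwAAEwsAAAABAAAAAAAAAIAAABGAAAAigAAAM4AAAESAAABVgAAAZoAAAHeAAACIgAAAmYAAAKqAAAC7gAAAzIAAAN2AAADugAAA/4AAAACAEQARgBEAIoARADOAEQBEgBEAVYARAGaAEQB3gBEAiIARAJmAEQCqgBEAu4ARAMyAEQDdgBEA7oARAP+AEQAAgCIAEYAiACKAIgAzgCIARIAiAFWAIgBmgCIAd4AiAIiAIgCZgCIAqoAiALuAIgDMgCIA3YAiAO6AIgD/gCIAAIAzABGAMwAigDMAM4AzAESAMwBVgDMAZoAzAHeAMwCIgDMAmYAzAKqAMwC7gDMAzIAzAN2AMwDugDMA/4AzAACARAARgEQAIoBEADOARABEgEQAVYBEAGaARAB3gEQAiIBEAJmARACqgEQAu4BEAMyARADdgEQA7oBEAP+ARAAAgFUAEYBVACKAVQAzgFUARIBVAFWAVQBmgFUAd4BVAIiAVQCZgFUAqoBVALuAVQDMgFUA3YBVAO6AVQD/gFUAAIBmABGAZgAigGYAM4BmAESAZgBVgGYAZoBmAHeAZgCIgGYAmYBmAKqAZgC7gGYAzIBmAN2AZgDugGYA/4BmAACAdwARgHcAIoB3ADOAdwBEgHcAVYB3AGaAdwB3gHcAiIB3AJmAdwCqgHcAu4B3AMyAdwDdgHcA7oB3AP+AdwAAgIgAEYCIACKAiAAzgIgARICIAFWAiABmgIgAd4CIAIiAiACZgIgAqoCIALuAiADMgIgA3YCIAO6AiAD/gIgAAICZABGAmQAigJkAM4CZAESAmQBVgJkAZoCZAHeAmQCIgJkAmYCZAKqAmQC7gJkAzICZAN2AmQDugJkA/4CZAACAqgARgKoAIoCqADOAqgBEgKoAVYCqAGaAqgB3gKoAiICqAJmAqgCqgKoAu4CqAMyAqgDdgKoA7oCqAP+AqgAAgLsAEYC7ACKAuwAzgLsARIC7AFWAuwBmgLsAd4C7AIiAuwCZgLsAqoC7ALuAuwDMgLsA3YC7AO6AuwD/gLsAAIDMABGAzAAigMwAM4DMAESAzABVgMwAZoDMAHeAzACIgMwAmYDMAKqAzAC7gMwAzIDMAN2AzADugMwA/4DMAACA3QARgN0AIoDdADOA3QBEgN0AVYDdAGaA3QB3gN0AiIDdAJmA3QCqgN0Au4DdAMyA3QDdgN0A7oDdAP+A3QAAgO4AEYDuACKA7gAzgO4ARIDuAFWA7gBmgO4Ad4DuAIiA7gCZgO4AqoDuALuA7gDMgO4A3YDuAO6A7gD/gO4AAID/ABGA/wAigP8AM4D/AESA/wBVgP8AZoD/AHeA/wCIgP8AmYD/AKqA/wC7gP8AzID/AN2A/wDugP8A/4D/ALa4qJeYprm3goSYqLjn6JFzp5aBp9imlae4mJh2dHSWuJenhZaVhaSDdKfI18ikgLfHlJG4yri2qKmYl5OVt8jVppWkoYBAYoWlpqd0coKWx3NiYJXJqIaXqJeVhLfWtvfnhsbWlFFitJN0hHN0hqeVcJSBgKanlpiYlaWo6caUtvnnx/johHSzcFFzZZeldICTt5aBcISXqZeEl7nYtpGAx/jn1/fllrWDYHNklZQwYMa2h2VjgYKFg4SWpsbVgZBwldbX5/f36cmjg2SVlWBz57WVppeXc1FSlba3yfzIdWFxlabX2Nf5+7WhpLm3sbX66OLk58a0lqS32Nal6NaWdGKDY5THl9n958C0qKWCpvjWcHG21fb65sfqp2SjtLeXY4ZlhbeX2PrGoIOVhGOk87RRYGFjqMrHqLeUdbe4l6aVl4WWlqfp2ZRwhJekpsn2pFFiYmG1ppeotbe52MaWuKellpe35re1kXJ2hZWoyfi1UWCCkqSkhJSk2dnZpnaXlnOWufmmdKSSdXWGlpe5+vi3sqGRtbRgkuf32KeBlpa4g5XZ2YV1lKSGdoaGlqjJ+fvWw7HFcmC3+eeVcIGVttqVhLW0hGVjpaeHhnWFhqbX+LWio3RQgdf5tnFyhqSkyNWWhaSUYkJ1qJeYhnaGlsf2s0AgQFGSteezg5enpZOU5fm1xKKCcoGVmKiHhnaGp/f0YDCAgJJyoqSnuKeWc2KF1sLj5afJtYOGqKimlaeX1/XlpsGwgnWn2fjnxoFRMECBk8X569nGpbbHp6S2uqm4x/n8+KBwtdfpx4ODcHJjc4WEp/npl4amt6eVk7fbyOjq6v77oHCxsrWCQHN0hZOgxNPn+/m5p5aWlpSTuOvHx+va69awlKRwcHBQcJempJCAgKX5+cmYh4ZzUnTG2ZZ1ptfWk5KmtpJxgoJwx9mXhHBQcMf354eHl3VSg7OThHaoyeelhHaV1dbXuJeF2Mmnk3Bwg/n7uKeotpSWlYSEg5OU57a0lnWFt9b52HGi1qdzYUBg0vnYt6akp7i4uLiXhZXYlqTGxremlrjXhbTCYUBxcqDQ0JOUg4WnhYWGhraWpKRiYXGDhXV1hJXX2cZzYaXp9rKjdIOVppaDlIR1t8e2ckCCg5R0ZYWmt5a36uXj9vi3lpVjlsmFdLfKp3SXycm1kre5p5Zzhcm4lpbZtsXXp5WolpK3uYZ0psnXxcnIlrbE1tu5pZKW2JaFhcV0hJV1lsq2k5aGpqfFlZXF/Oiml4V1xqZ0g6e4lsbn+reVhWSUt4R0doapyYNgkHCgo7W2hXS2pmRkppeHlYbI56iGh7SEc3aGhpe1oKPWkqBwdKaFhbi4hYW3h5c="/>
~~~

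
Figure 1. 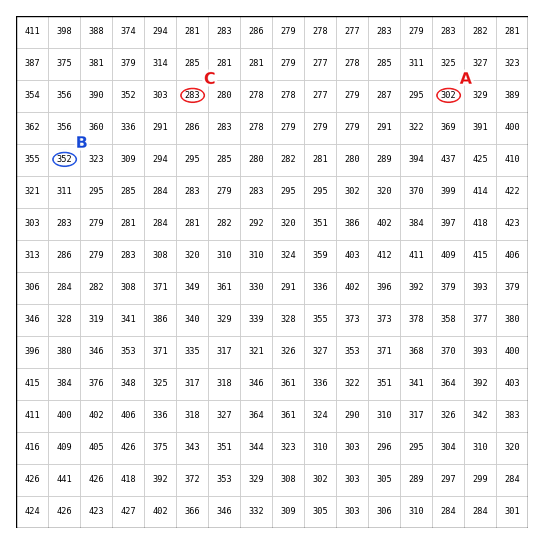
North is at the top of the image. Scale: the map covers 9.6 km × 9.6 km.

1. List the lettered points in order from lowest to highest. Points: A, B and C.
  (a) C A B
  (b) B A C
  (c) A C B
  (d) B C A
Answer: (a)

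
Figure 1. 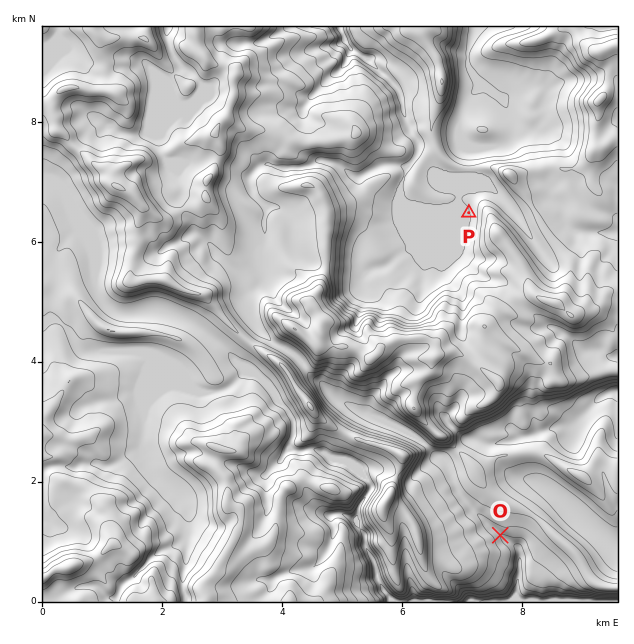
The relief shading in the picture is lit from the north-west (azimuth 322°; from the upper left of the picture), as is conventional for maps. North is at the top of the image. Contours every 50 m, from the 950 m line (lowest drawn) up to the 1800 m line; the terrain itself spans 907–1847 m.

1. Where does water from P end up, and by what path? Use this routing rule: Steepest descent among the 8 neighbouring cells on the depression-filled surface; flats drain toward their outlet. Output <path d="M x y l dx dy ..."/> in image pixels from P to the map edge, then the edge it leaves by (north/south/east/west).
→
<path d="M469 213l-8-8-31 0-2-1-6 0-1-2-12-1-6-6 0-15 3-6 0-6 9-9 3-6 0-11-2-1 0-3-6-6-1-8-3-4 0-3-3-6 0-8-2-1-1-9-5-6 0-2-13-13-2 0-10-11-3 0-9-9-8-3 0-1-4-6 0-3-6-12"/>
exit: north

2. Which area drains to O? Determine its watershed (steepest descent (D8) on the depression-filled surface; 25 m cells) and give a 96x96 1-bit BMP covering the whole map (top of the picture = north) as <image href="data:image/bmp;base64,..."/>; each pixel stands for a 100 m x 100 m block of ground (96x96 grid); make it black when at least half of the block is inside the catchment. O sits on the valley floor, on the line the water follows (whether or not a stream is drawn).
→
<image width="96" height="96" href="data:image/bmp;base64,Qk2+BAAAAAAAAD4AAAAoAAAAYAAAAGAAAAABAAEAAAAAAIAEAAATCwAAEwsAAAIAAAAAAAAA////AAAAAAAAAAAAAAAAAAAAAAAAAAAAAAAAAAAAAAAAAAAAAAAAAAAAAAAAAAAAAAAAAAAAAAAAAAAAAAAAAAAAAAAAAAAAAAAAAAAAAAAAAAAAAAAAABgAAAAAAAAAAAAAAfwAAAAAAAAAAAAAAf4AAAAAAAAAAAAAAf8AAAAAAAAAAAAAAf/gAAAAAAAAAAAAA//wAAAAAAAAAAAAA//wAAAAAAAAAAAAB//4AAAAAAAAAAAAB//4AAAAAAAAAAAAD//4AAAAAAAAAAAAP//4AAAAAAAAAAAAP//wAAAAAAAAAAAAP//AAAAAAAAAAAAAP//AAAAAAAAAAAAAH/+AAAAAAAAAAAAAH/8AAAAAAAAAAAAAD/8AAAAAAAAAAAAAD/4AAAAAAAAAAAAAD/wAAAAAAAAAAAAAP/gAAAAAAAAAAAAB//AAAAAAAAAAAAAP/+AAAAAAAAAAAAA//4AAAAAAAAAAAAD//wAAAAAAAAAAAAH//gAAAAAAAAAAAAf//gAAAAAAAAAAAAf//AAAAAAAAAAAAA///AAAAAAAAAAAAB///AAAAAAAAAAAAD///AAAAAAAAAAAAD///AAAAAAAAAAAAD///gAAAAAAAAAAAB///4AAAAAAAAAAAAf//4AAAAAAAAAAAAP//4AAAAAAAAAAAAP4/8AAAAAAAAAAAAPgf8AAAAAAAAAAAAAAP4AAAAAAAAAAAAAAAAAAAAAAAAAAAAAAAAAAAAAAAAAAAAAAAAAAAAAAAAAAAAAAAAAAAAAAAAAAAAAAAAAAAAAAAAAAAAAAAAAAAAAAAAAAAAAAAAAAAAAAAAAAAAAAAAAAAAAAAAAAAAAAAAAAAAAAAAAAAAAAAAAAAAAAAAAAAAAAAAAAAAAAAAAAAAAAAAAAAAAAAAAAAAAAAAAAAAAAAAAAAAAAAAAAAAAAAAAAAAAAAAAAAAAAAAAAAAAAAAAAAAAAAAAAAAAAAAAAAAAAAAAAAAAAAAAAAAAAAAAAAAAAAAAAAAAAAAAAAAAAAAAAAAAAAAAAAAAAAAAAAAAAAAAAAAAAAAAAAAAAAAAAAAAAAAAAAAAAAAAAAAAAAAAAAAAAAAAAAAAAAAAAAAAAAAAAAAAAAAAAAAAAAAAAAAAAAAAAAAAAAAAAAAAAAAAAAAAAAAAAAAAAAAAAAAAAAAAAAAAAAAAAAAAAAAAAAAAAAAAAAAAAAAAAAAAAAAAAAAAAAAAAAAAAAAAAAAAAAAAAAAAAAAAAAAAAAAAAAAAAAAAAAAAAAAAAAAAAAAAAAAAAAAAAAAAAAAAAAAAAAAAAAAAAAAAAAAAAAAAAAAAAAAAAAAAAAAAAAAAAAAAAAAAAAAAAAAAAAAAAAAAAAAAAAAAAAAAAAAAAAAAAAAAAAAAAAAAAAAAAAAAAAAAAAAAAAAAAAAAAAAAAAAAAAAAAAAAAAAAAAAAAAAAAAAAAAAAAAAAAAAAAAAAAAAAAAAAAAAAAAAAAAAAAAAAAAAAAAAAAAAAAAAAAAAAAAAAAAAAAAAAAAAAAAAAAAAAAAAA="/>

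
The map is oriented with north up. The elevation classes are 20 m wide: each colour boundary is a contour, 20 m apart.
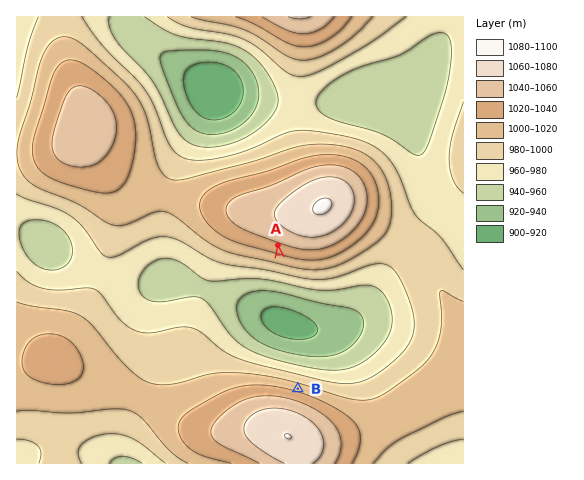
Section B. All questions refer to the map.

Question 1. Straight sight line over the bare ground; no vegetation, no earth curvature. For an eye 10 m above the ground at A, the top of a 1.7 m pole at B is visible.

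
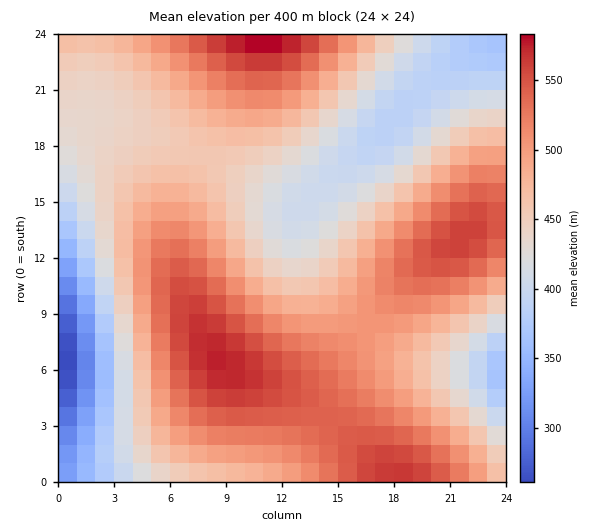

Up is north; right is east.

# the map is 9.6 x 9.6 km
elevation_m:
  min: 240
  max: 590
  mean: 470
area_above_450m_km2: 58.6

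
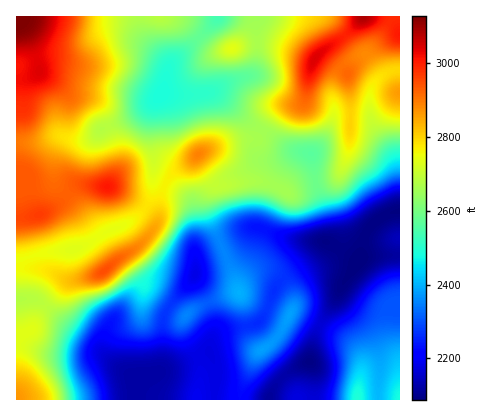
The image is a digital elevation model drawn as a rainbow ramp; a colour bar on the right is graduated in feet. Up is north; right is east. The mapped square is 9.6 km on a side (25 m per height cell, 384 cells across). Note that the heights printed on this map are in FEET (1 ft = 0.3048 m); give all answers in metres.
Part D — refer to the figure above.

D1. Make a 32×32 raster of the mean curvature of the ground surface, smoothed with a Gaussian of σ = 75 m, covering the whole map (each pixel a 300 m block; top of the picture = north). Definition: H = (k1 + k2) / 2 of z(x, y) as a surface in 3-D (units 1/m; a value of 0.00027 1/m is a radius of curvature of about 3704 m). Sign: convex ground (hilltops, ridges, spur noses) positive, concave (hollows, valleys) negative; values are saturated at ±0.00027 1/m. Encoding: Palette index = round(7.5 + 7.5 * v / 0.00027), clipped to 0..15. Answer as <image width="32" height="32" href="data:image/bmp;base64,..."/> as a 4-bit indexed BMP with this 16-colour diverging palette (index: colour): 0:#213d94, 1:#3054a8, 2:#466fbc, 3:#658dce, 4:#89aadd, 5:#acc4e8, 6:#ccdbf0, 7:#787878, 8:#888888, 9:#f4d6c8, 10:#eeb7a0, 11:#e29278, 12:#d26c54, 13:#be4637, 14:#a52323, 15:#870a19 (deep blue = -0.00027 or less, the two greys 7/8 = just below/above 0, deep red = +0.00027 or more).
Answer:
<image width="32" height="32" href="data:image/bmp;base64,Qk12AgAAAAAAAHYAAAAoAAAAIAAAACAAAAABAAQAAAAAAAACAAATCwAAEwsAABAAAAAAAAAAlD0hAKhUMAC8b0YAzo1lAN2qiQDoxKwA8NvMAHh4eACIiIgAyNb0AKC37gB4kuIAVGzSADdGvgAjI6UAGQqHAKrNmJZneHiYd6g0moVd9kuqqnZ2Z3d3iHaKY3l0S+dKmYljZWZ3Zoh1fJQ1UznYWYdpYUVmZlZ3dX3qU0RZuGl3mXImh3ZXZmaM76Q1mph5mriWJpm5e4RWhmznNqqIiIqnqSJIx17VNGQn61R4iHd4d5gwBtYp+3eqRd+URYqHVVm4dQPbQ4qr3GOetkR7uWZ6zf9gfJMjerp0eYZVWLuZqpv/5BWWInqZh4h3dlWJd4dUjv+TViObiImYd3dlVVRFVDbP+0MDq3eIdmZ3d3eHZVZURu+xA6lmdjIkZ3eavLh4ZDJv9wV0IiIzESRVeIrKmFZUSfp7gxAFzqZVM0V3iJd7uWena8qYjP/c3GIzd3eJv+pWlke93cy6iO6HYol3mrzJVKiXVomYiWbdiqWZiKdqzXOJ22Vnd3dlrZqHiHh0Rpt2iP/JdodlU32oVGZVVTWIaIe+2neXQzJeuGWIRIY1d1d1eamHZVd0TqaIq2anNnZFZVZ2Zme+6DuTiolWu6uVRWZlVWis3Ngpg5uId5mYZVZnZVZ5iIrEG4Kdirl3h2ZmZ3ZUVTI79l6iWmmoeaqphlaKdVM0W/hKtjNXiImpmIZEer3HaIr9ZGh1iHeFeGZ2VVev6GiIv+g0jKqHhldmd5mFSKdndle8lVuKqKlnd4q6qDJ4ZWZSF/53"/>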